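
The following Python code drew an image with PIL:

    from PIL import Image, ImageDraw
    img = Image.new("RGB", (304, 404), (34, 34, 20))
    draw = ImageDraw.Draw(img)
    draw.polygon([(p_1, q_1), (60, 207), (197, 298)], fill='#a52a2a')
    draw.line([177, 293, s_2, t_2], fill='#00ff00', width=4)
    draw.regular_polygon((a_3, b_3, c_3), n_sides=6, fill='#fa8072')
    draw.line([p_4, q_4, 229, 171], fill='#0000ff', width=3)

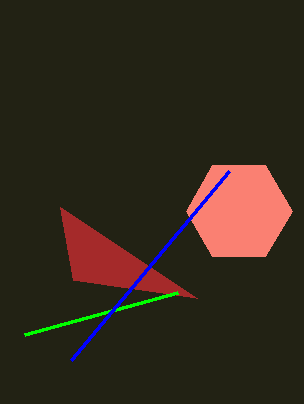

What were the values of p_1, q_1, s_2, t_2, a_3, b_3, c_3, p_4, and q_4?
p_1 = 73; q_1 = 280; s_2 = 24; t_2 = 335; a_3 = 239; b_3 = 211; c_3 = 53; p_4 = 71; q_4 = 360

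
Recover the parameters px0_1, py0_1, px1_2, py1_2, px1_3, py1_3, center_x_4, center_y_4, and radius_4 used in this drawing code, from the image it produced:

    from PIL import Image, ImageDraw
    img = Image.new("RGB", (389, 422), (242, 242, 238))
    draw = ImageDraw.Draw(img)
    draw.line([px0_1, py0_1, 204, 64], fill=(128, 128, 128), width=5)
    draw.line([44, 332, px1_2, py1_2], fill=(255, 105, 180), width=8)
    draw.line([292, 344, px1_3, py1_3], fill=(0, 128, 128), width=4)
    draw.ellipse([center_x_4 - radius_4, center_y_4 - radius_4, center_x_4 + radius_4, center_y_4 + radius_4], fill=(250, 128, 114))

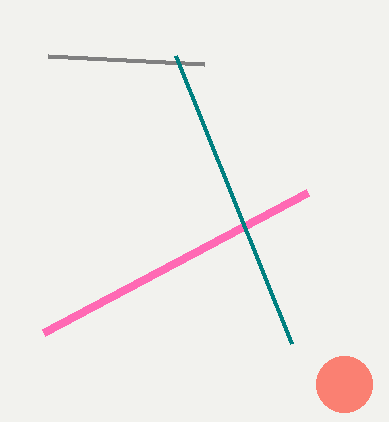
px0_1 = 48
py0_1 = 56
px1_2 = 308
py1_2 = 192
px1_3 = 176
py1_3 = 56
center_x_4 = 344
center_y_4 = 384
radius_4 = 28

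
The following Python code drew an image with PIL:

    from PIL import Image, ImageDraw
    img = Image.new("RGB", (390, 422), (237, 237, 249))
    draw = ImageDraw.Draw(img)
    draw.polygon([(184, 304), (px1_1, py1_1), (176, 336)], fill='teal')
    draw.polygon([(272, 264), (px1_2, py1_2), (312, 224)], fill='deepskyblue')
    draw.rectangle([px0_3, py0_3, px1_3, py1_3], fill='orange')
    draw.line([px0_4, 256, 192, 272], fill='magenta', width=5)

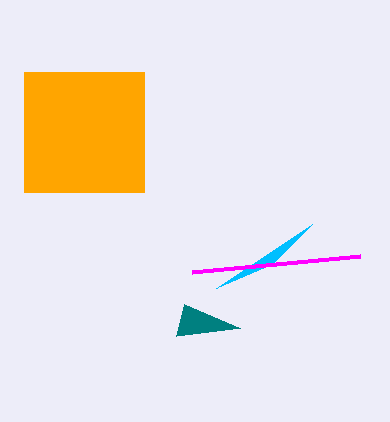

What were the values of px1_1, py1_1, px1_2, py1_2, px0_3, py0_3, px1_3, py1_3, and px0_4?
px1_1 = 240
py1_1 = 328
px1_2 = 216
py1_2 = 288
px0_3 = 24
py0_3 = 72
px1_3 = 144
py1_3 = 192
px0_4 = 360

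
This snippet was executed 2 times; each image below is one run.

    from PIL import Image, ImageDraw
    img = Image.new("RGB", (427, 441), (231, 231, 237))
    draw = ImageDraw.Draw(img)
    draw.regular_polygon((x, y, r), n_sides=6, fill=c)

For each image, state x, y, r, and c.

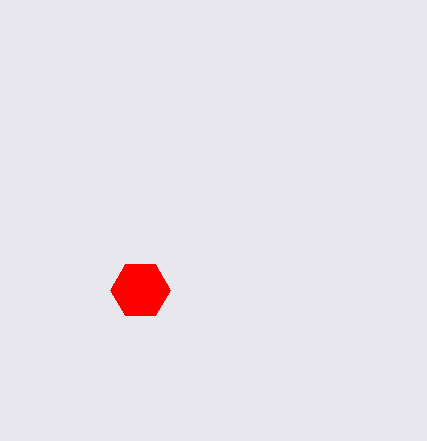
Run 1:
x = 140
y = 290
r = 30
c = 'red'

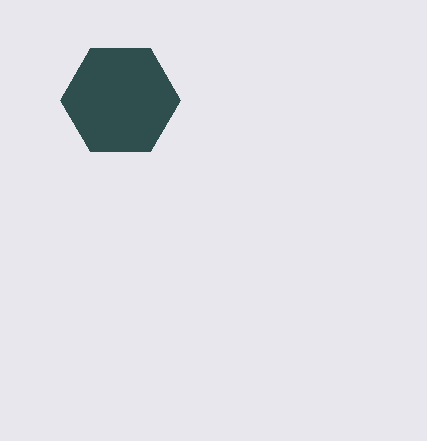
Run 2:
x = 120; y = 100; r = 60; c = 'darkslategray'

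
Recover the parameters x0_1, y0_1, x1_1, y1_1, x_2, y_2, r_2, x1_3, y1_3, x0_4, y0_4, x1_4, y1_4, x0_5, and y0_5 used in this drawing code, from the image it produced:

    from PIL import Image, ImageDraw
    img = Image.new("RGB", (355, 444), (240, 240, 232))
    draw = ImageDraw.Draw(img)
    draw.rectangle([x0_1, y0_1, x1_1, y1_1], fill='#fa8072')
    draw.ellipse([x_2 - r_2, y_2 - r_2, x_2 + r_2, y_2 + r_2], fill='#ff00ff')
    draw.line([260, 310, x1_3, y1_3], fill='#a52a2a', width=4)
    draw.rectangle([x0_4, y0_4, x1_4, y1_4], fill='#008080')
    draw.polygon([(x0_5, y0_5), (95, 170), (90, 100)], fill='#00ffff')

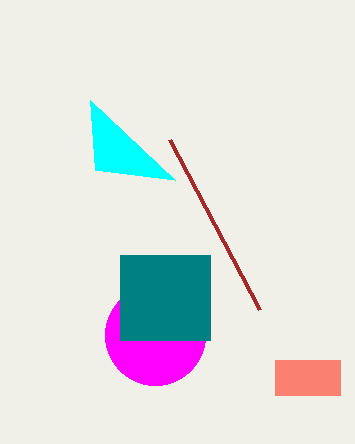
x0_1 = 275
y0_1 = 360
x1_1 = 340
y1_1 = 395
x_2 = 155
y_2 = 335
r_2 = 50
x1_3 = 170
y1_3 = 140
x0_4 = 120
y0_4 = 255
x1_4 = 210
y1_4 = 340
x0_5 = 175
y0_5 = 180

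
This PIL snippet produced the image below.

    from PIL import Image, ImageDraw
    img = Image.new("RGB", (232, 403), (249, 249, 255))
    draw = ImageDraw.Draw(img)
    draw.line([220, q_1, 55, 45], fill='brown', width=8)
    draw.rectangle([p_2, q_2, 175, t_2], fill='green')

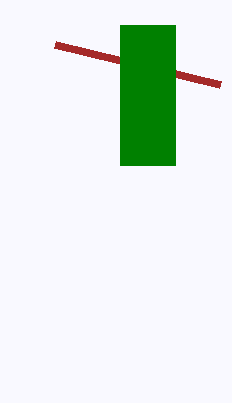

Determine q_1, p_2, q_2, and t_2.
q_1 = 85; p_2 = 120; q_2 = 25; t_2 = 165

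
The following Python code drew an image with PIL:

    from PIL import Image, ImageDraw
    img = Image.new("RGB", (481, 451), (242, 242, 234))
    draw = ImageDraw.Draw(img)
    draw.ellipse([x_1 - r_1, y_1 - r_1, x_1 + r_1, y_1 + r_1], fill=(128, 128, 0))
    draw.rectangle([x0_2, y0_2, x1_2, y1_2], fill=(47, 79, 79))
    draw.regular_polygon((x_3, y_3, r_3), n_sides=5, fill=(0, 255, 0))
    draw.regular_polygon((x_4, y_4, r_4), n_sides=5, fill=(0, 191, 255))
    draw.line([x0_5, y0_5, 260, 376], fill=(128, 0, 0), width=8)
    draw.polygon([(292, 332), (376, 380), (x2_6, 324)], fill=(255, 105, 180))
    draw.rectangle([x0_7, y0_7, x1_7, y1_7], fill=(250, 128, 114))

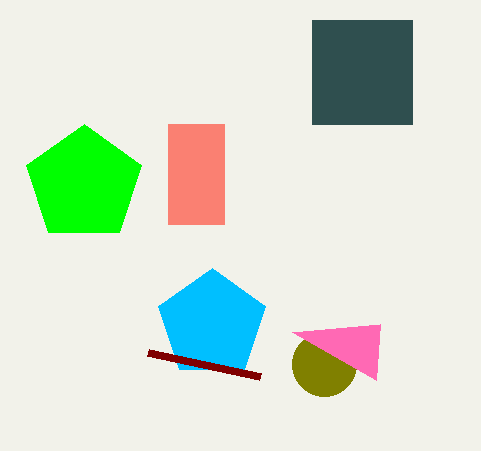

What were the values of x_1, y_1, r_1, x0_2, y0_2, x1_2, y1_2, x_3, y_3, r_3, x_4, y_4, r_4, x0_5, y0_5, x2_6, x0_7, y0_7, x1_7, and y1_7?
x_1 = 324
y_1 = 364
r_1 = 32
x0_2 = 312
y0_2 = 20
x1_2 = 412
y1_2 = 124
x_3 = 84
y_3 = 184
r_3 = 60
x_4 = 212
y_4 = 324
r_4 = 56
x0_5 = 148
y0_5 = 352
x2_6 = 380
x0_7 = 168
y0_7 = 124
x1_7 = 224
y1_7 = 224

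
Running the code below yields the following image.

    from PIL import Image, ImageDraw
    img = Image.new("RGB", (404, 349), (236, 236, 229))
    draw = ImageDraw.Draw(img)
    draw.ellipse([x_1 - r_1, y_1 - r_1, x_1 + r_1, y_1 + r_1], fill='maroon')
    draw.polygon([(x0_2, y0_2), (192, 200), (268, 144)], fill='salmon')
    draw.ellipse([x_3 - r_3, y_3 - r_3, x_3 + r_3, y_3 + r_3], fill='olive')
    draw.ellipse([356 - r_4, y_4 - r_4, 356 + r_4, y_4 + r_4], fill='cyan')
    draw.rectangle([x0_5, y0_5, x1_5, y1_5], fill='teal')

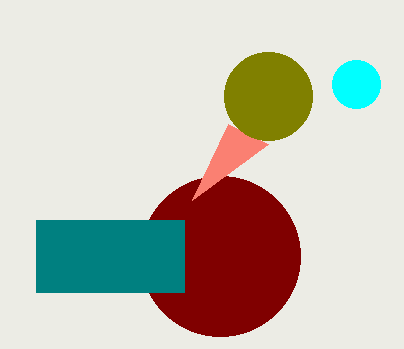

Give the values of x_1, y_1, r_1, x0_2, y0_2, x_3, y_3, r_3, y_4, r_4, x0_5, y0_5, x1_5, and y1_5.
x_1 = 220
y_1 = 256
r_1 = 80
x0_2 = 228
y0_2 = 124
x_3 = 268
y_3 = 96
r_3 = 44
y_4 = 84
r_4 = 24
x0_5 = 36
y0_5 = 220
x1_5 = 184
y1_5 = 292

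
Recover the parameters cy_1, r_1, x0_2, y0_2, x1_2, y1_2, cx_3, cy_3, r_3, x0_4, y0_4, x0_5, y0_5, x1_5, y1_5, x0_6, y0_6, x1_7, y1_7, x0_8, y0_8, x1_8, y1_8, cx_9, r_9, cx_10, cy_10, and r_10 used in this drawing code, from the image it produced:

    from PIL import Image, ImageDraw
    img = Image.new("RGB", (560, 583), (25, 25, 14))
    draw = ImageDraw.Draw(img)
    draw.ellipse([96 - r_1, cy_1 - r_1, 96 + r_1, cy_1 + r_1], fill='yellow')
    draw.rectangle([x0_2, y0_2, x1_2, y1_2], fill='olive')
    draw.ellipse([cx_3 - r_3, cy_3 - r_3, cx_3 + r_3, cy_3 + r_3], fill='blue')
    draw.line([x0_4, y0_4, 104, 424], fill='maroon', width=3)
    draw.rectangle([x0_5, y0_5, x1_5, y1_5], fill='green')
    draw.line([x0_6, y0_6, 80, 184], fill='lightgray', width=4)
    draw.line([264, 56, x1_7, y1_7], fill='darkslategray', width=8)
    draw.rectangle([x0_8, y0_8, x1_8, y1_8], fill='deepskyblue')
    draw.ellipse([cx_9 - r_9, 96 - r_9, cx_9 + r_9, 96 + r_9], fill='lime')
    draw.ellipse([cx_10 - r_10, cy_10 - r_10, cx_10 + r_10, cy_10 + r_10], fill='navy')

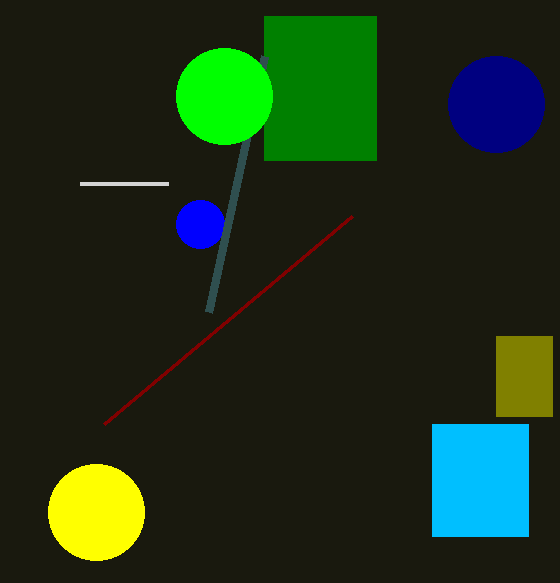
cy_1 = 512, r_1 = 48, x0_2 = 496, y0_2 = 336, x1_2 = 552, y1_2 = 416, cx_3 = 200, cy_3 = 224, r_3 = 24, x0_4 = 352, y0_4 = 216, x0_5 = 264, y0_5 = 16, x1_5 = 376, y1_5 = 160, x0_6 = 168, y0_6 = 184, x1_7 = 208, y1_7 = 312, x0_8 = 432, y0_8 = 424, x1_8 = 528, y1_8 = 536, cx_9 = 224, r_9 = 48, cx_10 = 496, cy_10 = 104, r_10 = 48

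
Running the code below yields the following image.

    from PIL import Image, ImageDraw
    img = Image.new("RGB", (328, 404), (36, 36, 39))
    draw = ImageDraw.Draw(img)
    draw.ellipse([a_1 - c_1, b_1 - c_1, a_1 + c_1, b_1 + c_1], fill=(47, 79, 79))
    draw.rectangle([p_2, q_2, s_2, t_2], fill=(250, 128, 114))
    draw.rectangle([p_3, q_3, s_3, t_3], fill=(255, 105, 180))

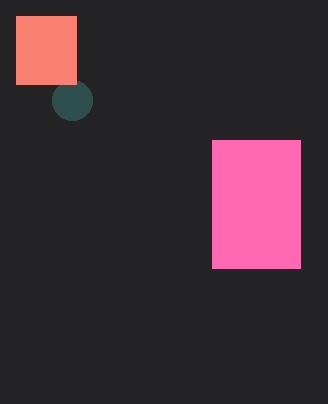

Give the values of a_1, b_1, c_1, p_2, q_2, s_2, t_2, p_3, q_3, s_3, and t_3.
a_1 = 72, b_1 = 100, c_1 = 20, p_2 = 16, q_2 = 16, s_2 = 76, t_2 = 84, p_3 = 212, q_3 = 140, s_3 = 300, t_3 = 268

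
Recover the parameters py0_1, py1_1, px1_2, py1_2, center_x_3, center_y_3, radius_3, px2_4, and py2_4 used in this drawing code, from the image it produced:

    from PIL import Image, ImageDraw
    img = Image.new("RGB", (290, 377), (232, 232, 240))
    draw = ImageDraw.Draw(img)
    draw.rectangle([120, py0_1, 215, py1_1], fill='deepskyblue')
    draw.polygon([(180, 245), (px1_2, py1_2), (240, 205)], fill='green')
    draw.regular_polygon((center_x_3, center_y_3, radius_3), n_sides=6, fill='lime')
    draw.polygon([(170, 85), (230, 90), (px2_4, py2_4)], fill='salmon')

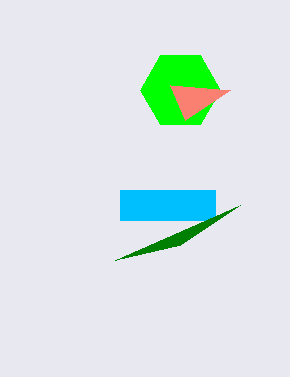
py0_1 = 190
py1_1 = 220
px1_2 = 115
py1_2 = 260
center_x_3 = 180
center_y_3 = 90
radius_3 = 40
px2_4 = 185
py2_4 = 120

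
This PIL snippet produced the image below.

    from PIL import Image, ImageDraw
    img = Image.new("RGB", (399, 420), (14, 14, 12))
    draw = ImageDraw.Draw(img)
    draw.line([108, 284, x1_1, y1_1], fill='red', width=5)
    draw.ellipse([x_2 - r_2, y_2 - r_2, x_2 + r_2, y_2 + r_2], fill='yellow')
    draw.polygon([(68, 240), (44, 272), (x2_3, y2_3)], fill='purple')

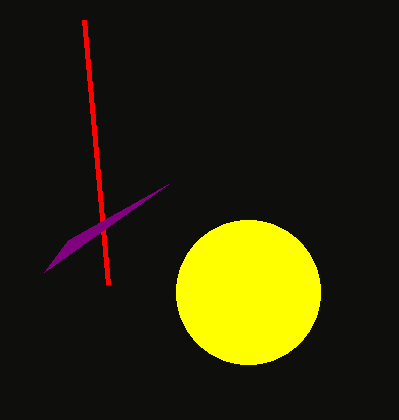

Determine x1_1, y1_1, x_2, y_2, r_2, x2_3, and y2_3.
x1_1 = 84, y1_1 = 20, x_2 = 248, y_2 = 292, r_2 = 72, x2_3 = 168, y2_3 = 184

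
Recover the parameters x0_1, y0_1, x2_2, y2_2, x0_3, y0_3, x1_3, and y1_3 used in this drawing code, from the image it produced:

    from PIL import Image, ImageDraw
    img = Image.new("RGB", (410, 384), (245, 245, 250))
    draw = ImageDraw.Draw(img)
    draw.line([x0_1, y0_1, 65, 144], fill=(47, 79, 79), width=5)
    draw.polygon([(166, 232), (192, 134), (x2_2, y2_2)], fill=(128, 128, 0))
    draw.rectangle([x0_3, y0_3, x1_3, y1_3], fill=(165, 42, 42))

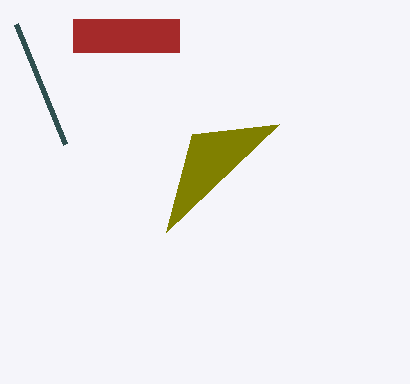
x0_1 = 16
y0_1 = 24
x2_2 = 279
y2_2 = 124
x0_3 = 73
y0_3 = 19
x1_3 = 179
y1_3 = 52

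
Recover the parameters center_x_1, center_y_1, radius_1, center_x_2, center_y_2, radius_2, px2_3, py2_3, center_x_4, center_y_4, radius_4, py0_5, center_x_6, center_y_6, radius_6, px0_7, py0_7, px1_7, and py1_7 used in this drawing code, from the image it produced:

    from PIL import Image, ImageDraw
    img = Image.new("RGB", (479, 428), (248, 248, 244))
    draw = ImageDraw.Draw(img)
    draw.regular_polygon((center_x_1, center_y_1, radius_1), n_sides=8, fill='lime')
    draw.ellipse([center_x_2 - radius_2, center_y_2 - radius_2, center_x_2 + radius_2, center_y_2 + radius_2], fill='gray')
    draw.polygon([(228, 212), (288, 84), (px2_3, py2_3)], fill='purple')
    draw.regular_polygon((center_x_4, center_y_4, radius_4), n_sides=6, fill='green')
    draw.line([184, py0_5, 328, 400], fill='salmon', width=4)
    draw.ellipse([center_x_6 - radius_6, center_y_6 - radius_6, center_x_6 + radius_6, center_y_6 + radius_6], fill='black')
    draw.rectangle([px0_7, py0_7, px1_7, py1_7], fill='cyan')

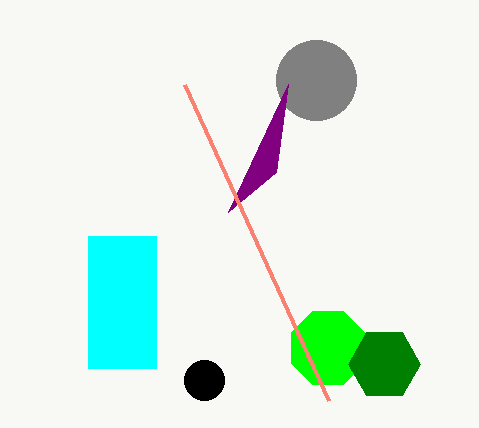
center_x_1 = 328; center_y_1 = 348; radius_1 = 40; center_x_2 = 316; center_y_2 = 80; radius_2 = 40; px2_3 = 276; py2_3 = 172; center_x_4 = 384; center_y_4 = 364; radius_4 = 36; py0_5 = 84; center_x_6 = 204; center_y_6 = 380; radius_6 = 20; px0_7 = 88; py0_7 = 236; px1_7 = 156; py1_7 = 368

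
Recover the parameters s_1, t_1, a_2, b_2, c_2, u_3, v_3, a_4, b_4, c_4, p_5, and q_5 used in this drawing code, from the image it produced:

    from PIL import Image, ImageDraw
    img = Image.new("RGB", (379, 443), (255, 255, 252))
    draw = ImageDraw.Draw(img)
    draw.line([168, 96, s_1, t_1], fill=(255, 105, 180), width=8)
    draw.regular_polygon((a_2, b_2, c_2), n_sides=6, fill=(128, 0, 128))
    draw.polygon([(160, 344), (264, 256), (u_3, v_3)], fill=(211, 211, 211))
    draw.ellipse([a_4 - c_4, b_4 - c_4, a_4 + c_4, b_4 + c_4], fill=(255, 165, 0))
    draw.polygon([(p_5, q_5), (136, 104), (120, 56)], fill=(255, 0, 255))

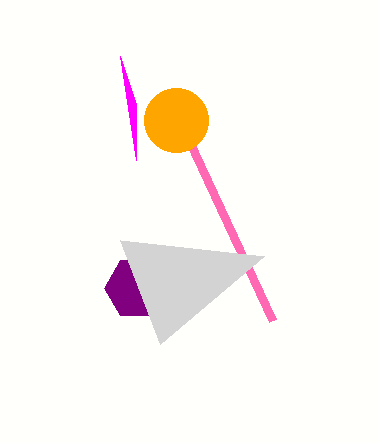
s_1 = 272
t_1 = 320
a_2 = 136
b_2 = 288
c_2 = 32
u_3 = 120
v_3 = 240
a_4 = 176
b_4 = 120
c_4 = 32
p_5 = 136
q_5 = 160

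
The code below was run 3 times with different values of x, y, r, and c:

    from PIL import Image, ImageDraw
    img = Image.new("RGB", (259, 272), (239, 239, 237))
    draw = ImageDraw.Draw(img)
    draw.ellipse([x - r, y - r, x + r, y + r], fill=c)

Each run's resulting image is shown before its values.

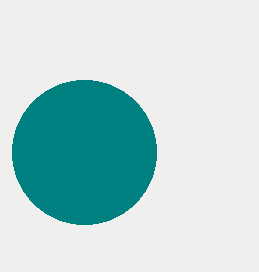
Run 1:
x = 84; y = 152; r = 72; c = 'teal'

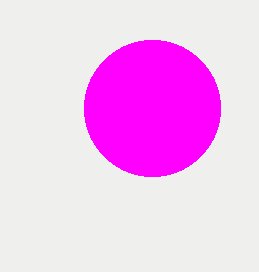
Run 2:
x = 152, y = 108, r = 68, c = 'magenta'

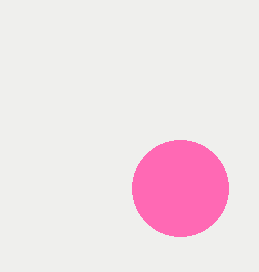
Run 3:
x = 180, y = 188, r = 48, c = 'hotpink'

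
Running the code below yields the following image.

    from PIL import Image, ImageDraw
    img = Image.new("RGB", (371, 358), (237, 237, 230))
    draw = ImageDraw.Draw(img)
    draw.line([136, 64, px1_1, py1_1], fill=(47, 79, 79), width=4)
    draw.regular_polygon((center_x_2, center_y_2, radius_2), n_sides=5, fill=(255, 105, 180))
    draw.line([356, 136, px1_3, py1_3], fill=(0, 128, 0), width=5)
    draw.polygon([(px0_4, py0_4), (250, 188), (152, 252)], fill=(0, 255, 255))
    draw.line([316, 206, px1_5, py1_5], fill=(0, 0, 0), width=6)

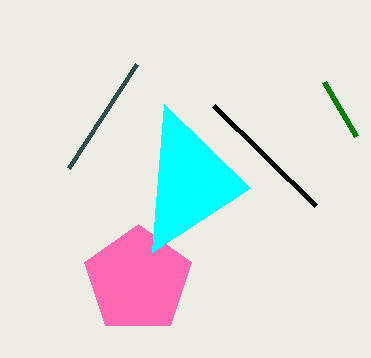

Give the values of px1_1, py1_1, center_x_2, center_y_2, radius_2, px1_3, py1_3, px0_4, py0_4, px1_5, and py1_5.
px1_1 = 68; py1_1 = 168; center_x_2 = 138; center_y_2 = 280; radius_2 = 56; px1_3 = 324; py1_3 = 82; px0_4 = 164; py0_4 = 104; px1_5 = 214; py1_5 = 106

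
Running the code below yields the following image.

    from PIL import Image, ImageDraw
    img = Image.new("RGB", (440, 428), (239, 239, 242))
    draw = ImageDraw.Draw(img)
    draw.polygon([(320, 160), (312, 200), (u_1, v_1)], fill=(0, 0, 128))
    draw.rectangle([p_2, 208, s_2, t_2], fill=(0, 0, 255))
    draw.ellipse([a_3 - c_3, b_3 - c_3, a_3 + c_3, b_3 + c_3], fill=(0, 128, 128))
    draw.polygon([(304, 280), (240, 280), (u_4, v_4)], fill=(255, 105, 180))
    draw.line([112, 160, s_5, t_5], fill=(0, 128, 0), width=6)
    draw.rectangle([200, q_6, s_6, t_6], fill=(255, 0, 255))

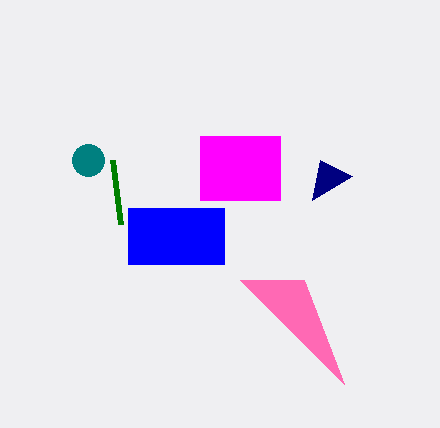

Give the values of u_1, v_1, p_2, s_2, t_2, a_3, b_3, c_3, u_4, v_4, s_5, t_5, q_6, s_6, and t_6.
u_1 = 352; v_1 = 176; p_2 = 128; s_2 = 224; t_2 = 264; a_3 = 88; b_3 = 160; c_3 = 16; u_4 = 344; v_4 = 384; s_5 = 120; t_5 = 224; q_6 = 136; s_6 = 280; t_6 = 200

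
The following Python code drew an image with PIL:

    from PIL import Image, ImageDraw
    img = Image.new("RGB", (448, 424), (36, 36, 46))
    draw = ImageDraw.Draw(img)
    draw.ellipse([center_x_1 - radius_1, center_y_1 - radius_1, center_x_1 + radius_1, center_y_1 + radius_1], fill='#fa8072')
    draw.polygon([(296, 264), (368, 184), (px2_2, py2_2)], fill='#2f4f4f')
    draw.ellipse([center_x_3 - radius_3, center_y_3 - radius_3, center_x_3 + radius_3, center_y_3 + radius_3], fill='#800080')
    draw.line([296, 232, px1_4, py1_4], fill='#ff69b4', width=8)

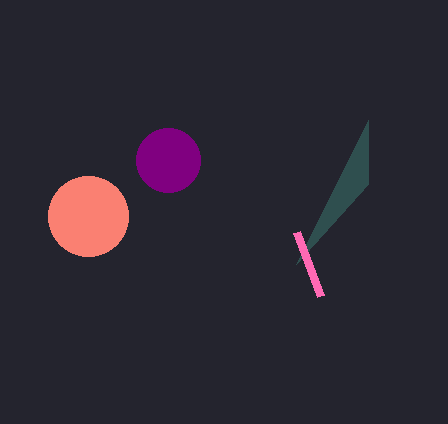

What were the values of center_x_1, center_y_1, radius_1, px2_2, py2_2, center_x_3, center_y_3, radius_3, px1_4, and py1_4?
center_x_1 = 88
center_y_1 = 216
radius_1 = 40
px2_2 = 368
py2_2 = 120
center_x_3 = 168
center_y_3 = 160
radius_3 = 32
px1_4 = 320
py1_4 = 296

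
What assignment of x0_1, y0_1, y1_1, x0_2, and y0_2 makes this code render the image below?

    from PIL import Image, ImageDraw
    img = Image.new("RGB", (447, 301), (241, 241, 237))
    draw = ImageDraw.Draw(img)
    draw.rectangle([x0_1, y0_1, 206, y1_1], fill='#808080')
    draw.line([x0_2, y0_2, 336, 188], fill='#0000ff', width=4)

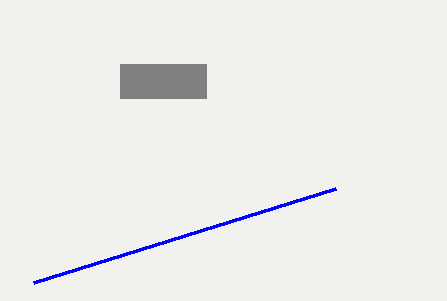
x0_1 = 120; y0_1 = 64; y1_1 = 98; x0_2 = 34; y0_2 = 282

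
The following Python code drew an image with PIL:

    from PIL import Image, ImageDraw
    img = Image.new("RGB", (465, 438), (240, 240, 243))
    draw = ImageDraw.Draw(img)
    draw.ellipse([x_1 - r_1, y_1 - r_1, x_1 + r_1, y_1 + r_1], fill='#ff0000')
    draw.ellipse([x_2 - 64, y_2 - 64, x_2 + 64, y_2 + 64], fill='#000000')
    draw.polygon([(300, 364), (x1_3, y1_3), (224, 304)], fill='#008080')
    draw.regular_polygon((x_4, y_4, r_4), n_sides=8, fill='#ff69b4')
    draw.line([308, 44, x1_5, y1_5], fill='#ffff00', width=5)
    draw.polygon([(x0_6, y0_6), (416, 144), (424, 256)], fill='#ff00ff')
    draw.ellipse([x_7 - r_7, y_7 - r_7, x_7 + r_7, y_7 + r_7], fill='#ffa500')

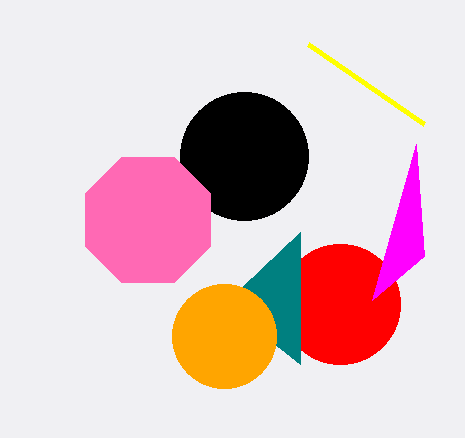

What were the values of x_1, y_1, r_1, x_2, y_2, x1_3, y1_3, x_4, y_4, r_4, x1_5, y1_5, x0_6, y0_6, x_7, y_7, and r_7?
x_1 = 340, y_1 = 304, r_1 = 60, x_2 = 244, y_2 = 156, x1_3 = 300, y1_3 = 232, x_4 = 148, y_4 = 220, r_4 = 68, x1_5 = 424, y1_5 = 124, x0_6 = 372, y0_6 = 300, x_7 = 224, y_7 = 336, r_7 = 52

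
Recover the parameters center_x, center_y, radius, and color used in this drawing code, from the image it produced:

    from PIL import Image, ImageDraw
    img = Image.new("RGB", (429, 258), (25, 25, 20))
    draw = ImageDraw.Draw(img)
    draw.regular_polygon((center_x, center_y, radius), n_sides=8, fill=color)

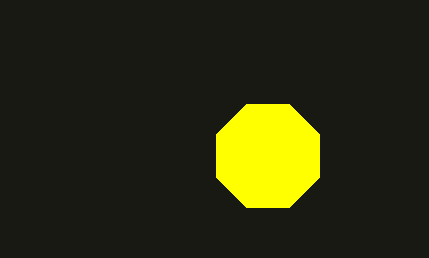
center_x = 268, center_y = 156, radius = 56, color = 'yellow'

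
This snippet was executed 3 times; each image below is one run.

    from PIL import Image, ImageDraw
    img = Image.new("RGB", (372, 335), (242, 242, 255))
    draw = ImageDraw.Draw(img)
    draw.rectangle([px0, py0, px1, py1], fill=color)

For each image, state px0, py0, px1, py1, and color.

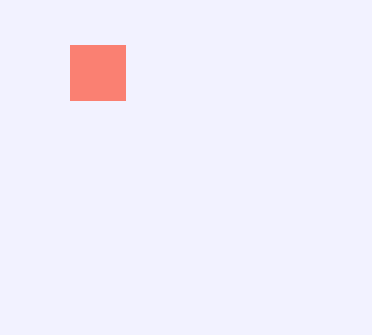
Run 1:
px0 = 70; py0 = 45; px1 = 125; py1 = 100; color = 'salmon'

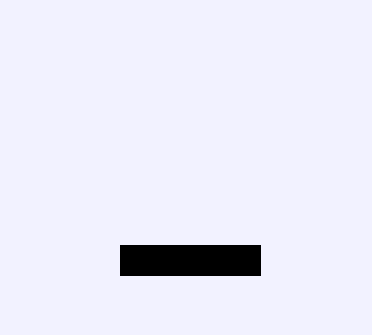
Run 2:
px0 = 120, py0 = 245, px1 = 260, py1 = 275, color = 'black'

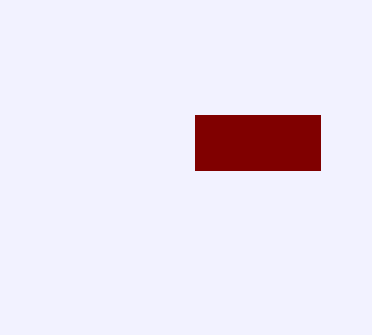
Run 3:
px0 = 195, py0 = 115, px1 = 320, py1 = 170, color = 'maroon'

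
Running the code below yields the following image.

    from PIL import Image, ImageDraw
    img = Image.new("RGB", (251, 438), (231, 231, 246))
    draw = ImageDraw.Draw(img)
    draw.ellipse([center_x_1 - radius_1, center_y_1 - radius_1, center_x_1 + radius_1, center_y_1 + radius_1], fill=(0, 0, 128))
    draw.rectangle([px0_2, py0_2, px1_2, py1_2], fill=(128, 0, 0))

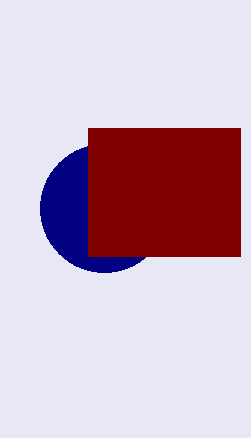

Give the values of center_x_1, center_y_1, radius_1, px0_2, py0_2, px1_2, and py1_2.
center_x_1 = 104, center_y_1 = 208, radius_1 = 64, px0_2 = 88, py0_2 = 128, px1_2 = 240, py1_2 = 256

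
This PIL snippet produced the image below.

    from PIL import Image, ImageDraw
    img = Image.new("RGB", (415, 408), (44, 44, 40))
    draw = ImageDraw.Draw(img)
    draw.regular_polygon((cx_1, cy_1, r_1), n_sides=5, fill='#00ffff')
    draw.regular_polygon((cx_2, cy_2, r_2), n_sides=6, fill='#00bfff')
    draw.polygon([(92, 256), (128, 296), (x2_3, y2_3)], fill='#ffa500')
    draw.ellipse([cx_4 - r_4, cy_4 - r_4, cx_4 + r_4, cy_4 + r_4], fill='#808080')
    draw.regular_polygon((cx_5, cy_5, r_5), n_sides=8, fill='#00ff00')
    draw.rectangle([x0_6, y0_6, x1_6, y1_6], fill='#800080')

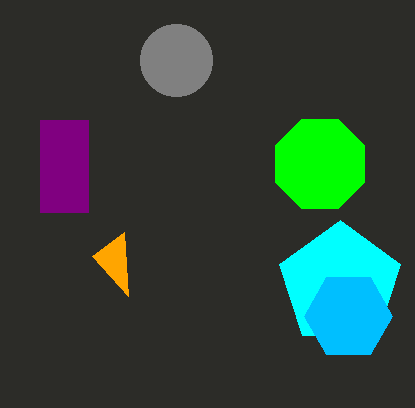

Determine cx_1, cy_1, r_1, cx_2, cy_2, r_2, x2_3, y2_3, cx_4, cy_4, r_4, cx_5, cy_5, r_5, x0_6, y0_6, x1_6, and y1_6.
cx_1 = 340; cy_1 = 284; r_1 = 64; cx_2 = 348; cy_2 = 316; r_2 = 44; x2_3 = 124; y2_3 = 232; cx_4 = 176; cy_4 = 60; r_4 = 36; cx_5 = 320; cy_5 = 164; r_5 = 48; x0_6 = 40; y0_6 = 120; x1_6 = 88; y1_6 = 212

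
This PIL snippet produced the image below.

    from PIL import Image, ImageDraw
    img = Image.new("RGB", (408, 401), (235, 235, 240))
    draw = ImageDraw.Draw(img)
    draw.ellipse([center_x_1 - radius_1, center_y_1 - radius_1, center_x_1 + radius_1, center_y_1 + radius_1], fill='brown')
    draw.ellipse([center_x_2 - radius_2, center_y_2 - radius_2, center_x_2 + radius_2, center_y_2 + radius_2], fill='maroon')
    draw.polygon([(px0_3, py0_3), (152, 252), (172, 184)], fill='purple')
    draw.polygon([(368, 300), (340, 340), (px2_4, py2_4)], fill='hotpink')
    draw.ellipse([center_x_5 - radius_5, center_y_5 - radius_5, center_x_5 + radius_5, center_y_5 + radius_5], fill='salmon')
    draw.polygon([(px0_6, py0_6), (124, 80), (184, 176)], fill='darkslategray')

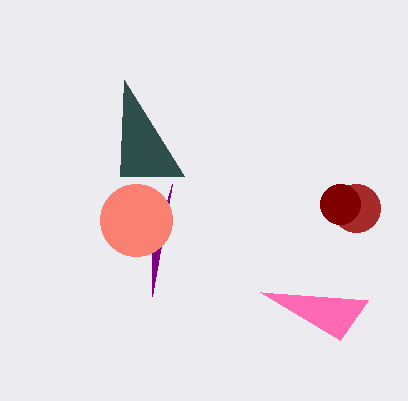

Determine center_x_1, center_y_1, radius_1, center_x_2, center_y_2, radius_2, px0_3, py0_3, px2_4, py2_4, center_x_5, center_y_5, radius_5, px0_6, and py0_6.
center_x_1 = 356
center_y_1 = 208
radius_1 = 24
center_x_2 = 340
center_y_2 = 204
radius_2 = 20
px0_3 = 152
py0_3 = 296
px2_4 = 260
py2_4 = 292
center_x_5 = 136
center_y_5 = 220
radius_5 = 36
px0_6 = 120
py0_6 = 176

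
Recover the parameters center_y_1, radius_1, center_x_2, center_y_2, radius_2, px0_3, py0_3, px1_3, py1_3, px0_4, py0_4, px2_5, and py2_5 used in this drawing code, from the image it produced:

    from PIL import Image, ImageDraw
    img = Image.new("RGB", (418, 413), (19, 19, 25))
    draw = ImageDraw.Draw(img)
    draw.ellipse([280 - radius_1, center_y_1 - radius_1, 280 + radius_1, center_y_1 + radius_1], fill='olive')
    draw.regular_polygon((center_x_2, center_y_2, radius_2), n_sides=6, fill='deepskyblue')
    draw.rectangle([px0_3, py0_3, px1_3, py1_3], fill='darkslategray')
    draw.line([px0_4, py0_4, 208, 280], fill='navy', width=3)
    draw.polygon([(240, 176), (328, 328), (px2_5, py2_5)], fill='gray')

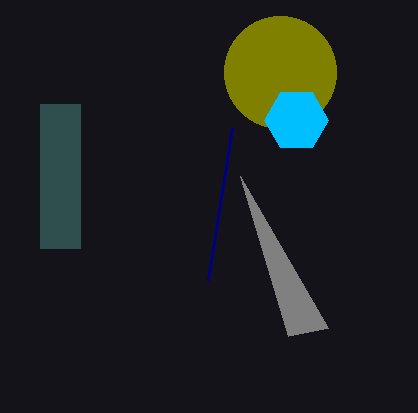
center_y_1 = 72, radius_1 = 56, center_x_2 = 296, center_y_2 = 120, radius_2 = 32, px0_3 = 40, py0_3 = 104, px1_3 = 80, py1_3 = 248, px0_4 = 232, py0_4 = 128, px2_5 = 288, py2_5 = 336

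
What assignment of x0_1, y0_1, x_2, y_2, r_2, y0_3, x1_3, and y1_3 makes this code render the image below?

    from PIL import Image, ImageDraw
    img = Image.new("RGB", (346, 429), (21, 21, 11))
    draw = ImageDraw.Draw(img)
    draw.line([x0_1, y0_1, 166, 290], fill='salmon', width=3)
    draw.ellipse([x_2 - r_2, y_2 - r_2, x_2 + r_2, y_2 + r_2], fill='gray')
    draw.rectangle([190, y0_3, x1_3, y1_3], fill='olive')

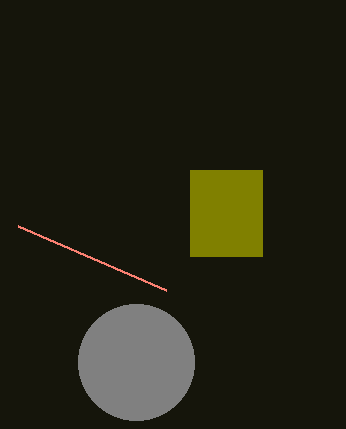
x0_1 = 18
y0_1 = 226
x_2 = 136
y_2 = 362
r_2 = 58
y0_3 = 170
x1_3 = 262
y1_3 = 256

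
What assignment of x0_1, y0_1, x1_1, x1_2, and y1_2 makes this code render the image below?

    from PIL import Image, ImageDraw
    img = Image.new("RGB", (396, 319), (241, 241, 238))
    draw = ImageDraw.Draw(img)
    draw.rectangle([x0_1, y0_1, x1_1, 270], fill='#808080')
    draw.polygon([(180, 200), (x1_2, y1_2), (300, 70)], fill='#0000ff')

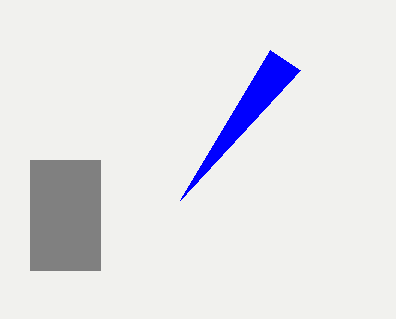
x0_1 = 30
y0_1 = 160
x1_1 = 100
x1_2 = 270
y1_2 = 50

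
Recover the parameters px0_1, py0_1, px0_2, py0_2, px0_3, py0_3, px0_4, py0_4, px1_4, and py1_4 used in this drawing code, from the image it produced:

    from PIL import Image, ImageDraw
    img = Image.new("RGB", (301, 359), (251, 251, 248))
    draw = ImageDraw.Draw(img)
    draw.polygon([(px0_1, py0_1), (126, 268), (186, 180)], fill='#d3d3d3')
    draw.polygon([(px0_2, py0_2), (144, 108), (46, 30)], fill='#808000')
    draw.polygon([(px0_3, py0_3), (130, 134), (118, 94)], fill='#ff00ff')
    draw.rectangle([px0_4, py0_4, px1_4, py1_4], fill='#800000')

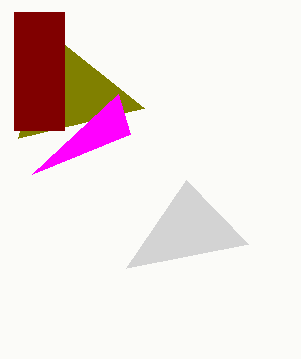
px0_1 = 248, py0_1 = 244, px0_2 = 18, py0_2 = 138, px0_3 = 32, py0_3 = 174, px0_4 = 14, py0_4 = 12, px1_4 = 64, py1_4 = 130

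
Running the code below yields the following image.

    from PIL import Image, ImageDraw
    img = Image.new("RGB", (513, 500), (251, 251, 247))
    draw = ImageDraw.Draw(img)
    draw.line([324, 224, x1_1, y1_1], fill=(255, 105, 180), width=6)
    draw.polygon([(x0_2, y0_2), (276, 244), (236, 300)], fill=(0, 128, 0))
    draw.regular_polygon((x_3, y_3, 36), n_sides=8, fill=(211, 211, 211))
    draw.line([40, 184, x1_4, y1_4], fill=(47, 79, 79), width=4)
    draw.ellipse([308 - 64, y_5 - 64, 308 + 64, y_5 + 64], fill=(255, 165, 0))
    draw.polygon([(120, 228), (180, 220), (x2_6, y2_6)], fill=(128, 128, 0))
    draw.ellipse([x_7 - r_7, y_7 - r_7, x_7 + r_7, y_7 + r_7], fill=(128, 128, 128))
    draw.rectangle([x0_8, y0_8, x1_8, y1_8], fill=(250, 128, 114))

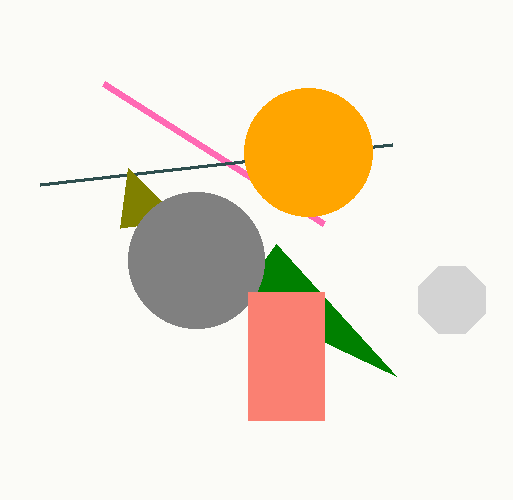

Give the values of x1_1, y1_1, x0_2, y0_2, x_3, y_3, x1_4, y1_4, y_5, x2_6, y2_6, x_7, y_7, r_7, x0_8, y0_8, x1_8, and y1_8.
x1_1 = 104, y1_1 = 84, x0_2 = 396, y0_2 = 376, x_3 = 452, y_3 = 300, x1_4 = 392, y1_4 = 144, y_5 = 152, x2_6 = 128, y2_6 = 168, x_7 = 196, y_7 = 260, r_7 = 68, x0_8 = 248, y0_8 = 292, x1_8 = 324, y1_8 = 420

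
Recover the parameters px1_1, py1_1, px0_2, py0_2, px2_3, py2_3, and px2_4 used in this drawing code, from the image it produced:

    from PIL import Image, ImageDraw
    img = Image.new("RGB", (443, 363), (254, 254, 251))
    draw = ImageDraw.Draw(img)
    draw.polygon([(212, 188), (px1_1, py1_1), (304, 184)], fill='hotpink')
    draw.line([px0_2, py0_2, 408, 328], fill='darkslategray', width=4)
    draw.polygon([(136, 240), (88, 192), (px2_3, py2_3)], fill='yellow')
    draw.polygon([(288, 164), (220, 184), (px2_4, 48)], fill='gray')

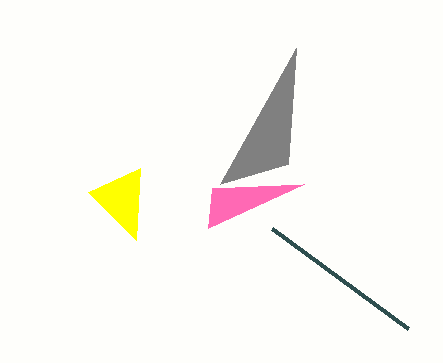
px1_1 = 208; py1_1 = 228; px0_2 = 272; py0_2 = 228; px2_3 = 140; py2_3 = 168; px2_4 = 296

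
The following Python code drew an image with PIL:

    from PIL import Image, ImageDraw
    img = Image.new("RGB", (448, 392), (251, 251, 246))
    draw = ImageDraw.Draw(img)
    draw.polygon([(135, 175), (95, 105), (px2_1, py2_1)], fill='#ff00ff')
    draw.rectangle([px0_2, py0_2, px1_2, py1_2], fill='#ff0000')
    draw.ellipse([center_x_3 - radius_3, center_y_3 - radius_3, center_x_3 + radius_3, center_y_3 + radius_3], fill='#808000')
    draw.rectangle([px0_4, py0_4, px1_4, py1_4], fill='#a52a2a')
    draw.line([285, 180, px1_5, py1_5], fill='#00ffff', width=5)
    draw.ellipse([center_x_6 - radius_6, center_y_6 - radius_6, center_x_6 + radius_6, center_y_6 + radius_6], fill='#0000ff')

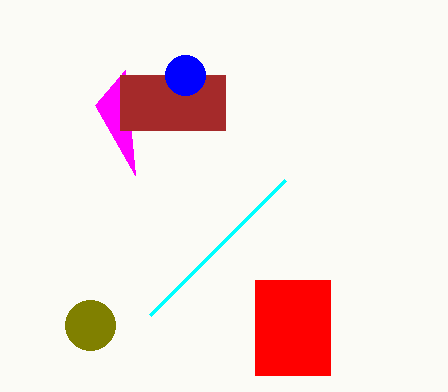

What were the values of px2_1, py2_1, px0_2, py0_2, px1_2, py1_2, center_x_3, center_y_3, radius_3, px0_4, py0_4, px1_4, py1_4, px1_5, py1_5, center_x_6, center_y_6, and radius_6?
px2_1 = 125
py2_1 = 70
px0_2 = 255
py0_2 = 280
px1_2 = 330
py1_2 = 375
center_x_3 = 90
center_y_3 = 325
radius_3 = 25
px0_4 = 120
py0_4 = 75
px1_4 = 225
py1_4 = 130
px1_5 = 150
py1_5 = 315
center_x_6 = 185
center_y_6 = 75
radius_6 = 20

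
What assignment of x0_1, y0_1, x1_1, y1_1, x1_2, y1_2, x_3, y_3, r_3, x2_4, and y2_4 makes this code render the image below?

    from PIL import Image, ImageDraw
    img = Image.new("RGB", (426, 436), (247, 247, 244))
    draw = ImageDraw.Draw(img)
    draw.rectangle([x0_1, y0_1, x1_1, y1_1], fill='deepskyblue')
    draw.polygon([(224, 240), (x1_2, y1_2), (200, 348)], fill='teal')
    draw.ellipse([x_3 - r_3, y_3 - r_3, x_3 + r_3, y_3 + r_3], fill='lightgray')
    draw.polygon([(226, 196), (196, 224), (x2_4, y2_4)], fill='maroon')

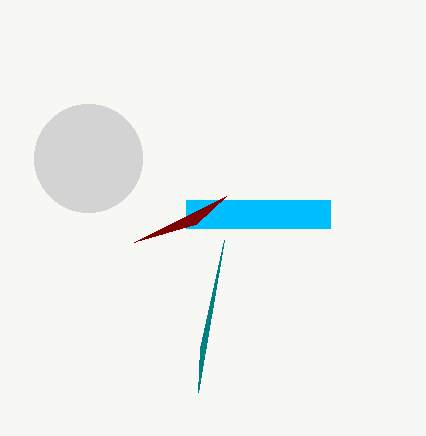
x0_1 = 186, y0_1 = 200, x1_1 = 330, y1_1 = 228, x1_2 = 198, y1_2 = 392, x_3 = 88, y_3 = 158, r_3 = 54, x2_4 = 134, y2_4 = 242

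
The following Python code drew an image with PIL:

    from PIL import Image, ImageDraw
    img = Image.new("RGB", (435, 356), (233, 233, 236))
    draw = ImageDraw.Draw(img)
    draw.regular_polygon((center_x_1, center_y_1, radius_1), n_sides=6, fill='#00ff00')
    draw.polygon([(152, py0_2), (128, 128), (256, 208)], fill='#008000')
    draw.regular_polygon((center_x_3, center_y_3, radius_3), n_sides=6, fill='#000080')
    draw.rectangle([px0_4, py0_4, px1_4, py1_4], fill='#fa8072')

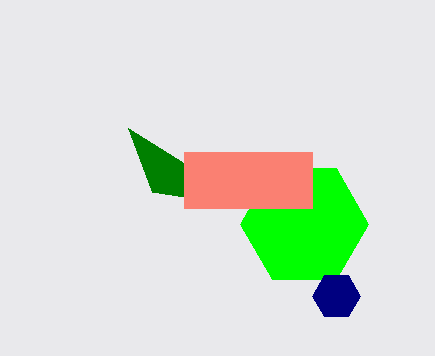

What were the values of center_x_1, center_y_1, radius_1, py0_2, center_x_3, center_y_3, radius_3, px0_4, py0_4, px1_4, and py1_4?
center_x_1 = 304, center_y_1 = 224, radius_1 = 64, py0_2 = 192, center_x_3 = 336, center_y_3 = 296, radius_3 = 24, px0_4 = 184, py0_4 = 152, px1_4 = 312, py1_4 = 208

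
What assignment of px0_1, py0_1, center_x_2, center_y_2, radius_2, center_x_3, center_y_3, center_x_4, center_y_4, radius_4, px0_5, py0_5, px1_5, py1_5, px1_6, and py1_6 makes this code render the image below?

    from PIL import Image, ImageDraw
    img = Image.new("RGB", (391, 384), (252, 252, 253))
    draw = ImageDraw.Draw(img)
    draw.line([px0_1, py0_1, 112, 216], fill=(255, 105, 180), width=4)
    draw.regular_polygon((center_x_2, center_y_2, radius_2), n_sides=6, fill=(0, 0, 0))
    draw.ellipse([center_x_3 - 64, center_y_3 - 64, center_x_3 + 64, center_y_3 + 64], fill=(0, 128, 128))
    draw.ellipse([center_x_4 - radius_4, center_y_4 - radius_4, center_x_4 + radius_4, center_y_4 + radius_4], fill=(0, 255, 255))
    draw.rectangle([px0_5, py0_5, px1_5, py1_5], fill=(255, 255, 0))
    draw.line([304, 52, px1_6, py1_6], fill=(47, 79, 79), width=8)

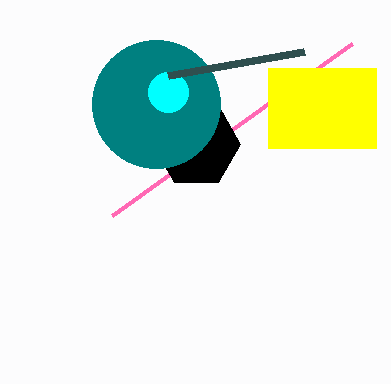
px0_1 = 352; py0_1 = 44; center_x_2 = 196; center_y_2 = 144; radius_2 = 44; center_x_3 = 156; center_y_3 = 104; center_x_4 = 168; center_y_4 = 92; radius_4 = 20; px0_5 = 268; py0_5 = 68; px1_5 = 376; py1_5 = 148; px1_6 = 168; py1_6 = 76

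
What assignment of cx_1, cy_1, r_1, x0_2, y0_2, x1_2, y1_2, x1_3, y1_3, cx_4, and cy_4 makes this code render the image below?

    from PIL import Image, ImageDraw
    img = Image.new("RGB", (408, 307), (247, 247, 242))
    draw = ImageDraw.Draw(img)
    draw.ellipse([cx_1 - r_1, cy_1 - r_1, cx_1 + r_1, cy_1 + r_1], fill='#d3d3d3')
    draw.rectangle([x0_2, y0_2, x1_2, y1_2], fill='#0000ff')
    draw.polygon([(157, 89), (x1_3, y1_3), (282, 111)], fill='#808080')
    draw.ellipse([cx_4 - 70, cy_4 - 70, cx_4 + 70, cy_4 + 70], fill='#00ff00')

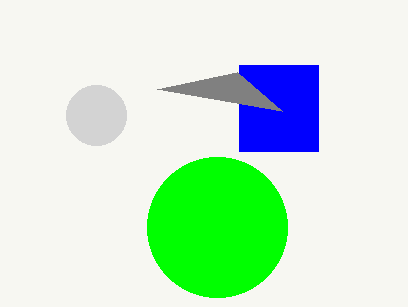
cx_1 = 96; cy_1 = 115; r_1 = 30; x0_2 = 239; y0_2 = 65; x1_2 = 318; y1_2 = 151; x1_3 = 237; y1_3 = 72; cx_4 = 217; cy_4 = 227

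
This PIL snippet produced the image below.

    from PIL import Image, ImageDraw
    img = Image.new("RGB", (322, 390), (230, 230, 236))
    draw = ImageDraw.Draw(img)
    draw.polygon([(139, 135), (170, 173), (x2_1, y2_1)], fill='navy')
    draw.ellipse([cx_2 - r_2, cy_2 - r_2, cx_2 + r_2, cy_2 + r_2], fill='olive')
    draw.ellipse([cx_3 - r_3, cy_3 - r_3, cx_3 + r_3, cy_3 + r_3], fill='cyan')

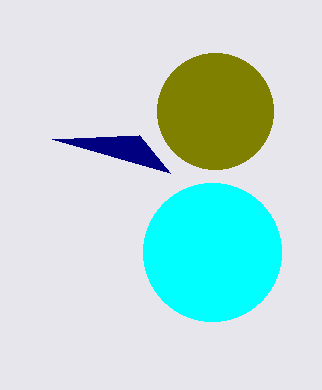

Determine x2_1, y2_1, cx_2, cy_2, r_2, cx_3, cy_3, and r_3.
x2_1 = 52, y2_1 = 139, cx_2 = 215, cy_2 = 111, r_2 = 58, cx_3 = 212, cy_3 = 252, r_3 = 69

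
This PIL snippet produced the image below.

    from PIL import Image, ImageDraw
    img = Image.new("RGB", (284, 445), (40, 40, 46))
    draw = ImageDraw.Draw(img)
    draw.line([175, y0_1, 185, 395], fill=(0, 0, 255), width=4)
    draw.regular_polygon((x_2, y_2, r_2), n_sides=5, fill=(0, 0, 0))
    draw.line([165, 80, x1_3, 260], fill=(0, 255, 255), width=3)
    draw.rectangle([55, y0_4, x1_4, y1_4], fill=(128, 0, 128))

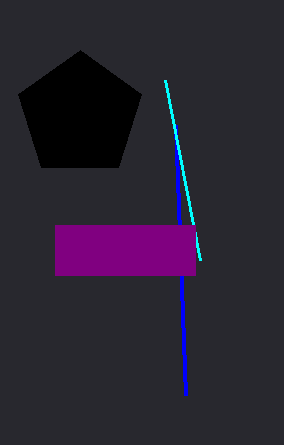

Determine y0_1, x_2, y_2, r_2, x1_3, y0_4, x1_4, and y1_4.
y0_1 = 125, x_2 = 80, y_2 = 115, r_2 = 65, x1_3 = 200, y0_4 = 225, x1_4 = 195, y1_4 = 275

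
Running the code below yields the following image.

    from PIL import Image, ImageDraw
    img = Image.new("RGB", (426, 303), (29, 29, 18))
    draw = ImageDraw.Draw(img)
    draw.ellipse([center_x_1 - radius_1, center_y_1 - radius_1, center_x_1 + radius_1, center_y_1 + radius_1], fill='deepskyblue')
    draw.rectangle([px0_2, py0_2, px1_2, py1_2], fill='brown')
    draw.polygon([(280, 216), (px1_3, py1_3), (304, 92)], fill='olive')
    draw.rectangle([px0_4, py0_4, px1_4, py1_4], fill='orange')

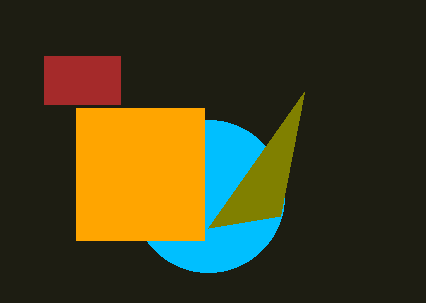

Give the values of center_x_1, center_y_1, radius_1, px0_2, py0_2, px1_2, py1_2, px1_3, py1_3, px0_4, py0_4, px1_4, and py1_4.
center_x_1 = 208
center_y_1 = 196
radius_1 = 76
px0_2 = 44
py0_2 = 56
px1_2 = 120
py1_2 = 104
px1_3 = 208
py1_3 = 228
px0_4 = 76
py0_4 = 108
px1_4 = 204
py1_4 = 240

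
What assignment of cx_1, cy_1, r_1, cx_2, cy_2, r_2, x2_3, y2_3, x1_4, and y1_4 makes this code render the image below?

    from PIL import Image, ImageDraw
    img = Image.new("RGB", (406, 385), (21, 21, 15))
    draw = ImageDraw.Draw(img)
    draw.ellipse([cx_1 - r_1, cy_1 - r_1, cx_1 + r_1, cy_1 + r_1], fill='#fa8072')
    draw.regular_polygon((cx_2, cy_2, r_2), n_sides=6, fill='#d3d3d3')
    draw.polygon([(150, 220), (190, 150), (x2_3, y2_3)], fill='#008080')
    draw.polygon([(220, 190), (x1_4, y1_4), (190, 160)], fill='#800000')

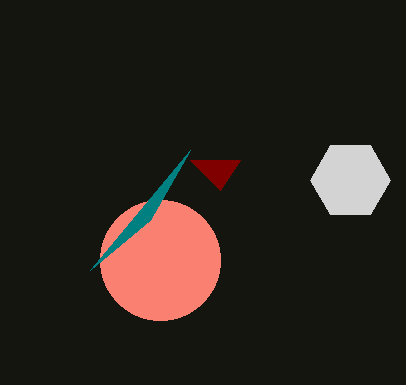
cx_1 = 160
cy_1 = 260
r_1 = 60
cx_2 = 350
cy_2 = 180
r_2 = 40
x2_3 = 90
y2_3 = 270
x1_4 = 240
y1_4 = 160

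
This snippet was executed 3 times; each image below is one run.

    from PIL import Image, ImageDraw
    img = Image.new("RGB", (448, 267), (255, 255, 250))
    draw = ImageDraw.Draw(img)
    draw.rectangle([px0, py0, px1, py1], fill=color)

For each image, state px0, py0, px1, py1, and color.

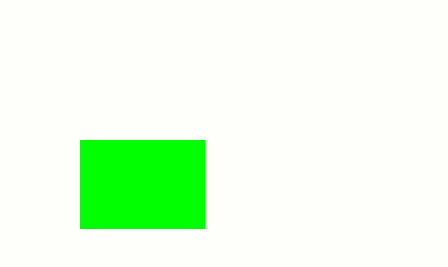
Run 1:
px0 = 80
py0 = 140
px1 = 204
py1 = 228
color = 'lime'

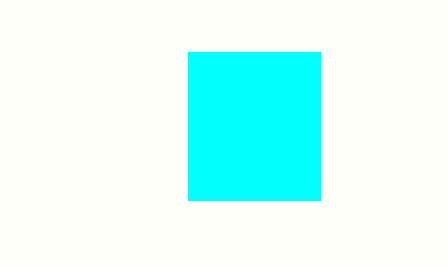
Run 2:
px0 = 188
py0 = 52
px1 = 320
py1 = 200
color = 'cyan'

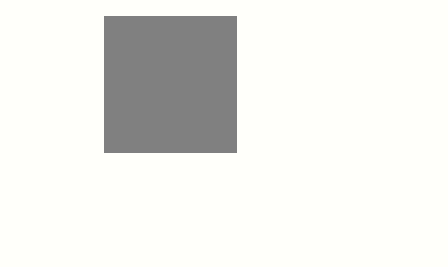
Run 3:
px0 = 104; py0 = 16; px1 = 236; py1 = 152; color = 'gray'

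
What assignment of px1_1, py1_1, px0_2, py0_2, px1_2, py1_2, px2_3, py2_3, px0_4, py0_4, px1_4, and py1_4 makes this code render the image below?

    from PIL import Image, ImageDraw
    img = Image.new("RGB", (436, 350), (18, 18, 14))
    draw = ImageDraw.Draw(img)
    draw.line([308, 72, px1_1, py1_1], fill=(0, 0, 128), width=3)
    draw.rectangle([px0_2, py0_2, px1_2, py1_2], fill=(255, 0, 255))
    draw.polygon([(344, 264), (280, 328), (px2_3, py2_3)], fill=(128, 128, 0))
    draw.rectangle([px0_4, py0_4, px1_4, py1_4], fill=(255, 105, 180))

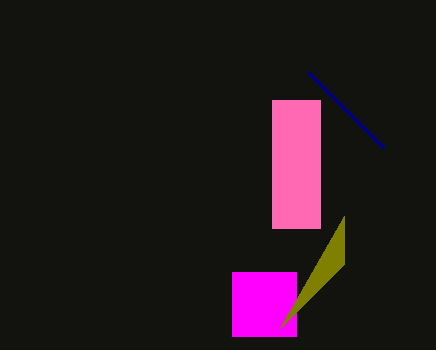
px1_1 = 384, py1_1 = 148, px0_2 = 232, py0_2 = 272, px1_2 = 296, py1_2 = 336, px2_3 = 344, py2_3 = 216, px0_4 = 272, py0_4 = 100, px1_4 = 320, py1_4 = 228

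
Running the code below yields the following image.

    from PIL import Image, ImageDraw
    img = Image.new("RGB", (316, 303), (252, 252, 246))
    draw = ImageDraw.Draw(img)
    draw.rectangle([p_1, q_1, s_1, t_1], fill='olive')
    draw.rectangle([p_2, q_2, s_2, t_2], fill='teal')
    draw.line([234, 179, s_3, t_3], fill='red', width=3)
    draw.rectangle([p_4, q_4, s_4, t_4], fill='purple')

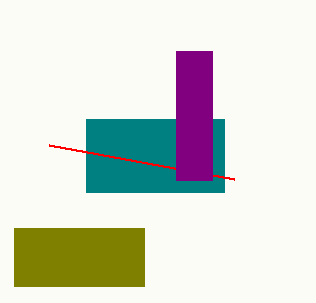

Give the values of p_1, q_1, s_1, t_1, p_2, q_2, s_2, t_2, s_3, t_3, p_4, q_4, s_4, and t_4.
p_1 = 14
q_1 = 228
s_1 = 144
t_1 = 286
p_2 = 86
q_2 = 119
s_2 = 224
t_2 = 192
s_3 = 49
t_3 = 145
p_4 = 176
q_4 = 51
s_4 = 212
t_4 = 180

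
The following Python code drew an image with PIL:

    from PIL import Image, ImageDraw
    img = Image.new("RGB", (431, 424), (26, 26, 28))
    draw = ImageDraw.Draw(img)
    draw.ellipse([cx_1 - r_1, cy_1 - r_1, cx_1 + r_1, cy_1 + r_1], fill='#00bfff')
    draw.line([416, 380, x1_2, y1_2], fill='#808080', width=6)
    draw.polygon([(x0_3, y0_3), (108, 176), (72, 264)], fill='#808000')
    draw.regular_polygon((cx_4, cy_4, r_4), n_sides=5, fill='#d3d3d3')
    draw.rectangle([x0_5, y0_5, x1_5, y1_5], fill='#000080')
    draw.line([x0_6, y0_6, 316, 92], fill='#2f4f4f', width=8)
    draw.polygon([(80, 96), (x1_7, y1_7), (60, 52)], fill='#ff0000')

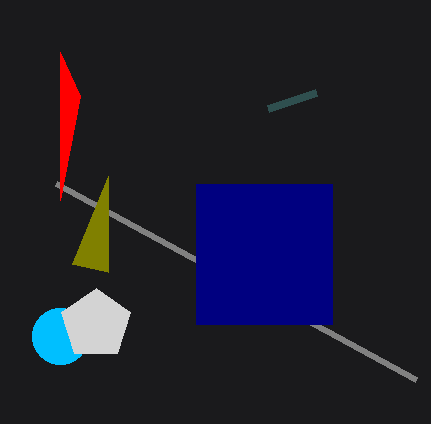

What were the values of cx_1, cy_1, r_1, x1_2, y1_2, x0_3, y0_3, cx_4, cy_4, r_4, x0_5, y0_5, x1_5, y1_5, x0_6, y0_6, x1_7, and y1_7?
cx_1 = 60; cy_1 = 336; r_1 = 28; x1_2 = 56; y1_2 = 184; x0_3 = 108; y0_3 = 272; cx_4 = 96; cy_4 = 324; r_4 = 36; x0_5 = 196; y0_5 = 184; x1_5 = 332; y1_5 = 324; x0_6 = 268; y0_6 = 108; x1_7 = 60; y1_7 = 200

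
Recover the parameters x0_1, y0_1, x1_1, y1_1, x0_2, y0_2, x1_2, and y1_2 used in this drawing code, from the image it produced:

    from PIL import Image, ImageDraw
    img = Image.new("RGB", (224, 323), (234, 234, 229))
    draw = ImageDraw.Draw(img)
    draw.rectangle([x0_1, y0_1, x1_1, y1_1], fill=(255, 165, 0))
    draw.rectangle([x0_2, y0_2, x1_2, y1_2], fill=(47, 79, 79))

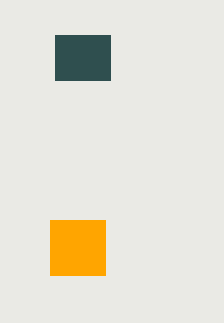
x0_1 = 50, y0_1 = 220, x1_1 = 105, y1_1 = 275, x0_2 = 55, y0_2 = 35, x1_2 = 110, y1_2 = 80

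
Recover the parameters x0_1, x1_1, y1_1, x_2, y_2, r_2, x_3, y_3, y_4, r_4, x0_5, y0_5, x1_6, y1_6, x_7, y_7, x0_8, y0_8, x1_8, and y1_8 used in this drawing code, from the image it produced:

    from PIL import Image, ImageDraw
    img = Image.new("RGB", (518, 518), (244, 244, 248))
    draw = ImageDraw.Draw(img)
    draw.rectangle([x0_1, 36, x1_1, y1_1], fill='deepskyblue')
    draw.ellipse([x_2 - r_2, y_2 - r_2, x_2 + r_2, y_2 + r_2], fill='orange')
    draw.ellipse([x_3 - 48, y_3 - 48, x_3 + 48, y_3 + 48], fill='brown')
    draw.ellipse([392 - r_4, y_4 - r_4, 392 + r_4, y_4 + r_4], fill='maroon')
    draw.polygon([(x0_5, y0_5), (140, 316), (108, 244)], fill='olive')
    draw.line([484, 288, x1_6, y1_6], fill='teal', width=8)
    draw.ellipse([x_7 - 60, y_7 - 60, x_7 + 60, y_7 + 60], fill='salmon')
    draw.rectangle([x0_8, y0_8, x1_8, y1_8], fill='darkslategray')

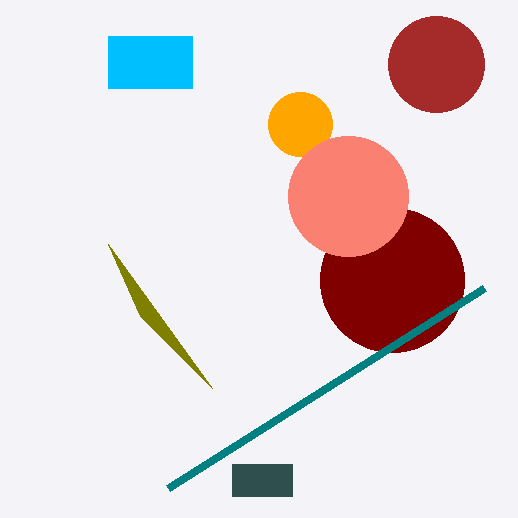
x0_1 = 108, x1_1 = 192, y1_1 = 88, x_2 = 300, y_2 = 124, r_2 = 32, x_3 = 436, y_3 = 64, y_4 = 280, r_4 = 72, x0_5 = 212, y0_5 = 388, x1_6 = 168, y1_6 = 488, x_7 = 348, y_7 = 196, x0_8 = 232, y0_8 = 464, x1_8 = 292, y1_8 = 496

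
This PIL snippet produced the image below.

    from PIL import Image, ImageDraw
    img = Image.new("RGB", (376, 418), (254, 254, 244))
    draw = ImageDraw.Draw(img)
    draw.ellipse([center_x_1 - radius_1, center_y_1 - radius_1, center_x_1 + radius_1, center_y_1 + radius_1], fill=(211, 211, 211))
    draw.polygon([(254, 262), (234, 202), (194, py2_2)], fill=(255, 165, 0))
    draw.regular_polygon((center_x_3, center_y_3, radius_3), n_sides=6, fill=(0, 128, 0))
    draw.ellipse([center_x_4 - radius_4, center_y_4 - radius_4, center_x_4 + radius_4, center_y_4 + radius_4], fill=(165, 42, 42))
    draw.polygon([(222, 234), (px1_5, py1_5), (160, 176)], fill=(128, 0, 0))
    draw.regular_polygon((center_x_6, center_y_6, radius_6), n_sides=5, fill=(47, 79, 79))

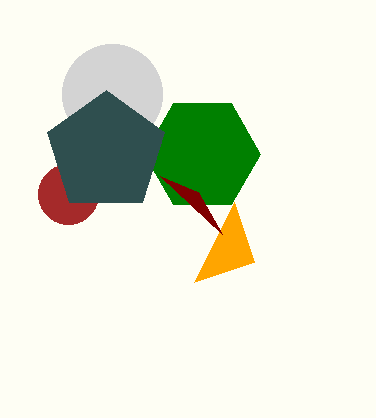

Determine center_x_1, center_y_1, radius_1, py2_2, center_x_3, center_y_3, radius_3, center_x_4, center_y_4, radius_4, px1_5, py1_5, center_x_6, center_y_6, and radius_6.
center_x_1 = 112
center_y_1 = 94
radius_1 = 50
py2_2 = 282
center_x_3 = 202
center_y_3 = 154
radius_3 = 58
center_x_4 = 68
center_y_4 = 194
radius_4 = 30
px1_5 = 198
py1_5 = 192
center_x_6 = 106
center_y_6 = 152
radius_6 = 62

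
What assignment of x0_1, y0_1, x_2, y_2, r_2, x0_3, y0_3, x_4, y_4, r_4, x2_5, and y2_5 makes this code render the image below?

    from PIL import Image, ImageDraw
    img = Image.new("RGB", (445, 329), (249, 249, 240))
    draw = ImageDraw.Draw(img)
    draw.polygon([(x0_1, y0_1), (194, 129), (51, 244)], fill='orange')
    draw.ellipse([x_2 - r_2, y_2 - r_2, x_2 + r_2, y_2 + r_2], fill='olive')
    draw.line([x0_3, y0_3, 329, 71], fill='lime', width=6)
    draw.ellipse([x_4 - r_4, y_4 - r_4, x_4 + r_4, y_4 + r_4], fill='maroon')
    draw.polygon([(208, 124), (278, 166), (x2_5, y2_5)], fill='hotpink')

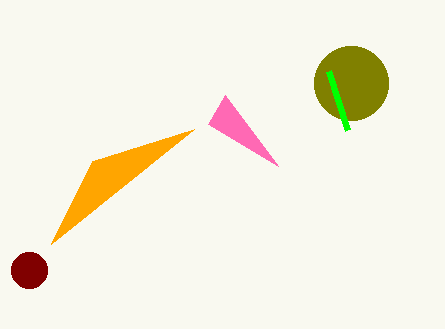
x0_1 = 92, y0_1 = 161, x_2 = 351, y_2 = 83, r_2 = 37, x0_3 = 348, y0_3 = 130, x_4 = 29, y_4 = 270, r_4 = 18, x2_5 = 225, y2_5 = 95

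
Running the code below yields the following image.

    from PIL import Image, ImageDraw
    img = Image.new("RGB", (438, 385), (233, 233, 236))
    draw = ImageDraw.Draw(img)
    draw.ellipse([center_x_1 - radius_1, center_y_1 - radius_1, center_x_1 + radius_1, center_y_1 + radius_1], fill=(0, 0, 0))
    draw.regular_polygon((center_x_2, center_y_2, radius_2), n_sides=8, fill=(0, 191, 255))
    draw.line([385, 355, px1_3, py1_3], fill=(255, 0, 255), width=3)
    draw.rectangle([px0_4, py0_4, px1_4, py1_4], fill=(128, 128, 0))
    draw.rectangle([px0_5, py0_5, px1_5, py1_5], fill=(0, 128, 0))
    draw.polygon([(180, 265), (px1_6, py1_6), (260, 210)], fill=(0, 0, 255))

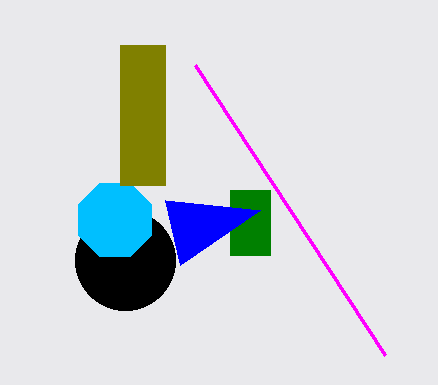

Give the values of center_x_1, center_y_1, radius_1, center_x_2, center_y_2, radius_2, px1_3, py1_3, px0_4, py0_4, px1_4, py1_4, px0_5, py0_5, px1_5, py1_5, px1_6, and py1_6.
center_x_1 = 125, center_y_1 = 260, radius_1 = 50, center_x_2 = 115, center_y_2 = 220, radius_2 = 40, px1_3 = 195, py1_3 = 65, px0_4 = 120, py0_4 = 45, px1_4 = 165, py1_4 = 185, px0_5 = 230, py0_5 = 190, px1_5 = 270, py1_5 = 255, px1_6 = 165, py1_6 = 200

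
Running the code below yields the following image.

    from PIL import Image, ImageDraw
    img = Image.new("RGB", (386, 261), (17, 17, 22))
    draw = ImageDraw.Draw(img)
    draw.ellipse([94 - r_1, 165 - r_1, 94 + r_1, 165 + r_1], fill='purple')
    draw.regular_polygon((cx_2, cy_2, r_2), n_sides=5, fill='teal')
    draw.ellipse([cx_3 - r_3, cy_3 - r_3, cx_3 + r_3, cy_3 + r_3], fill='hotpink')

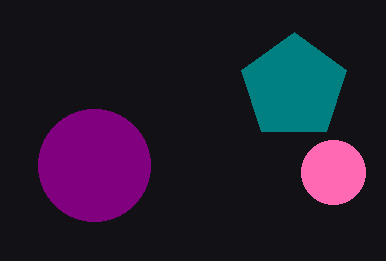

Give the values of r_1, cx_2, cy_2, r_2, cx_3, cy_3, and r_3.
r_1 = 56; cx_2 = 294; cy_2 = 87; r_2 = 55; cx_3 = 333; cy_3 = 172; r_3 = 32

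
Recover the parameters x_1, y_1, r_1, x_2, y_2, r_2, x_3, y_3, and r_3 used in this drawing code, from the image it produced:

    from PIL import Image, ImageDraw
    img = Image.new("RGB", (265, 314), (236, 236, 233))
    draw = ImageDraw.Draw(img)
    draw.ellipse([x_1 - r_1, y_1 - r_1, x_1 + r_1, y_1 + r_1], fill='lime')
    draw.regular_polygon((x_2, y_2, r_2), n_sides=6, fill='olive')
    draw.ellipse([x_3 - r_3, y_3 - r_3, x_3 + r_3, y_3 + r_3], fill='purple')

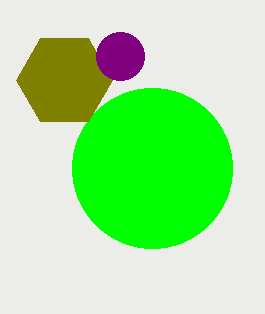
x_1 = 152; y_1 = 168; r_1 = 80; x_2 = 64; y_2 = 80; r_2 = 48; x_3 = 120; y_3 = 56; r_3 = 24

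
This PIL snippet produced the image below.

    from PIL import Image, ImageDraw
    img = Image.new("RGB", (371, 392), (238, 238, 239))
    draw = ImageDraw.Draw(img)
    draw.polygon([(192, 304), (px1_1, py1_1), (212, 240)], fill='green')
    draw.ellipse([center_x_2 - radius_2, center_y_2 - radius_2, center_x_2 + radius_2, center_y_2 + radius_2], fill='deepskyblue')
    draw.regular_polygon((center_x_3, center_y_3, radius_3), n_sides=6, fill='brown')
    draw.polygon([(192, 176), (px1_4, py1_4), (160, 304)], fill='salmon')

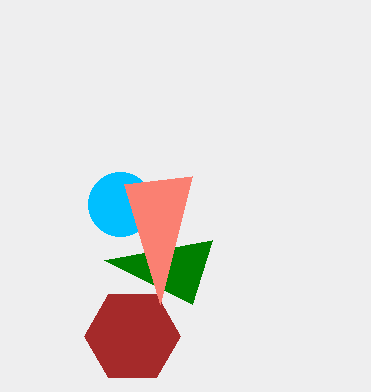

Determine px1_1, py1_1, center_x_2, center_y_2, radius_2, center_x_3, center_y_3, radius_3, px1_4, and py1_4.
px1_1 = 104
py1_1 = 260
center_x_2 = 120
center_y_2 = 204
radius_2 = 32
center_x_3 = 132
center_y_3 = 336
radius_3 = 48
px1_4 = 124
py1_4 = 184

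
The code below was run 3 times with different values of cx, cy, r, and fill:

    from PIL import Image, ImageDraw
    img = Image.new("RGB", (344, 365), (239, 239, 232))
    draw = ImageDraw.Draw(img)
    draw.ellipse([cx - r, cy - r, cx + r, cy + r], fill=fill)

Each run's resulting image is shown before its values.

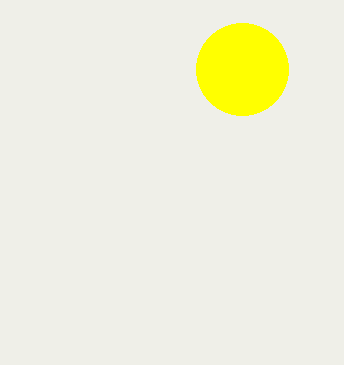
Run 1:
cx = 242
cy = 69
r = 46
fill = 'yellow'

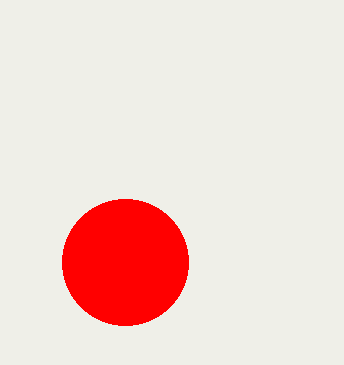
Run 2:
cx = 125; cy = 262; r = 63; fill = 'red'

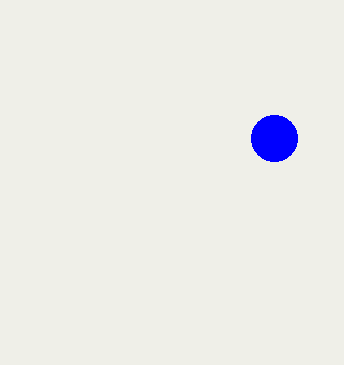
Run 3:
cx = 274, cy = 138, r = 23, fill = 'blue'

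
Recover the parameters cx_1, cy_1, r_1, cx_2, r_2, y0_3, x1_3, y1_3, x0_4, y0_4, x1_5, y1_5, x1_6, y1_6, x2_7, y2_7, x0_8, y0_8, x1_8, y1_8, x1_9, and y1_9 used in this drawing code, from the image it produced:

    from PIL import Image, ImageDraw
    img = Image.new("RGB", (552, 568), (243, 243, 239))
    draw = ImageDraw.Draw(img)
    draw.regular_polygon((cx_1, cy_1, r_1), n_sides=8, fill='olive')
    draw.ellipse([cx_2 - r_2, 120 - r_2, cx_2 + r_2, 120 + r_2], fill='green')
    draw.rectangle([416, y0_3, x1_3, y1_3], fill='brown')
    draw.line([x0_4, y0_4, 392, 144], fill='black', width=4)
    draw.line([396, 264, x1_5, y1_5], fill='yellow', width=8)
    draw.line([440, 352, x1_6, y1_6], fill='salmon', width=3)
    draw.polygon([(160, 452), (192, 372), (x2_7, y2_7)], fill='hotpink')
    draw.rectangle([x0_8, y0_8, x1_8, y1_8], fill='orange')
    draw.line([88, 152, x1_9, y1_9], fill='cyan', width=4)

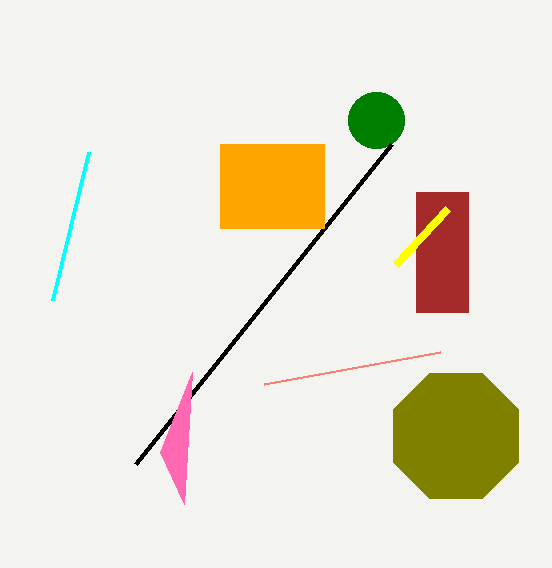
cx_1 = 456; cy_1 = 436; r_1 = 68; cx_2 = 376; r_2 = 28; y0_3 = 192; x1_3 = 468; y1_3 = 312; x0_4 = 136; y0_4 = 464; x1_5 = 448; y1_5 = 208; x1_6 = 264; y1_6 = 384; x2_7 = 184; y2_7 = 504; x0_8 = 220; y0_8 = 144; x1_8 = 324; y1_8 = 228; x1_9 = 52; y1_9 = 300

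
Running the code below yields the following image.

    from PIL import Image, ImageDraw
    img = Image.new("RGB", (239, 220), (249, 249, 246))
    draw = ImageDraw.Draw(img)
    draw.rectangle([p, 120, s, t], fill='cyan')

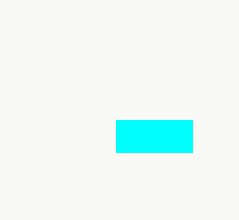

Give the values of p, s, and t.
p = 116; s = 192; t = 152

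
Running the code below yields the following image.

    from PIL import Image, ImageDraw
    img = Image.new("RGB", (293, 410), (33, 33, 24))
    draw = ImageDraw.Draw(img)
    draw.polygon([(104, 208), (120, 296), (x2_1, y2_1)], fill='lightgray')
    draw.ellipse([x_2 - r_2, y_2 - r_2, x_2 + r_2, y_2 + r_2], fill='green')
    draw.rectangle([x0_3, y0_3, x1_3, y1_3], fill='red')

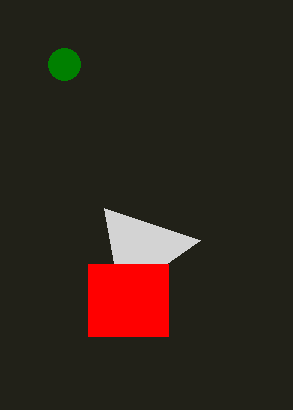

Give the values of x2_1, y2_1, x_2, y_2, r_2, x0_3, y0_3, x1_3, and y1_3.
x2_1 = 200
y2_1 = 240
x_2 = 64
y_2 = 64
r_2 = 16
x0_3 = 88
y0_3 = 264
x1_3 = 168
y1_3 = 336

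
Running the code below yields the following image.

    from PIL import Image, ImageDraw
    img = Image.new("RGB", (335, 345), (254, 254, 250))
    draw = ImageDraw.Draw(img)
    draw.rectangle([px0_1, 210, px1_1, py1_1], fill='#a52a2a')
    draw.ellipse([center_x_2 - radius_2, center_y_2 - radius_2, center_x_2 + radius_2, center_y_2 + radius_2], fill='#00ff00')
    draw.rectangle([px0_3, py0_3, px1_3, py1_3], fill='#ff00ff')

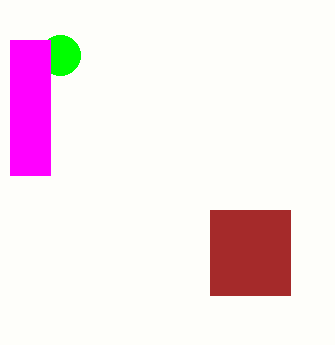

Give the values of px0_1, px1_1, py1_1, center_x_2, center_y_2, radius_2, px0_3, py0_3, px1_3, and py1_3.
px0_1 = 210, px1_1 = 290, py1_1 = 295, center_x_2 = 60, center_y_2 = 55, radius_2 = 20, px0_3 = 10, py0_3 = 40, px1_3 = 50, py1_3 = 175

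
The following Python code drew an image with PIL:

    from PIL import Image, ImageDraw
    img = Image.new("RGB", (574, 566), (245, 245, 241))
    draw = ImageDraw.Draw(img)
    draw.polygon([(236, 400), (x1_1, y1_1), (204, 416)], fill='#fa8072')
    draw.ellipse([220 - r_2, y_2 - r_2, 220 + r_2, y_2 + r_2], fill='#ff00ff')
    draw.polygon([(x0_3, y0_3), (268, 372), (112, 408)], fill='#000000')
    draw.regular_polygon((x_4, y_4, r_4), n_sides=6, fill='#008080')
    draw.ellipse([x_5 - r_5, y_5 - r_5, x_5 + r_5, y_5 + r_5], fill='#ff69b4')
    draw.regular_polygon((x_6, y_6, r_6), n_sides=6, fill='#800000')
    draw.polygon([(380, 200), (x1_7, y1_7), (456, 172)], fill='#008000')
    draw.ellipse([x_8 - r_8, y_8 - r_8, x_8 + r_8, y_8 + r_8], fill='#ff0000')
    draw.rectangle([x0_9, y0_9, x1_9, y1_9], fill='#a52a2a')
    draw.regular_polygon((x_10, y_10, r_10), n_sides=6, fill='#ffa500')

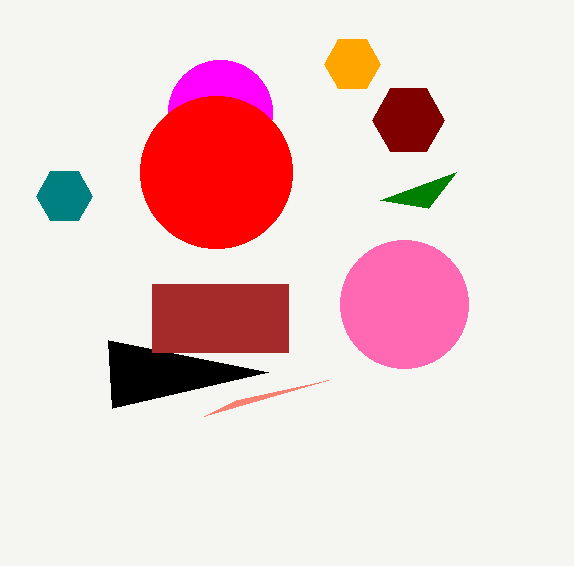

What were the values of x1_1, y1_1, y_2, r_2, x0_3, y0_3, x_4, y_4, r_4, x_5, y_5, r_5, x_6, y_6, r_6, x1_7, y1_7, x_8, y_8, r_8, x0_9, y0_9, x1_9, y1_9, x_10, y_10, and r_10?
x1_1 = 328, y1_1 = 380, y_2 = 112, r_2 = 52, x0_3 = 108, y0_3 = 340, x_4 = 64, y_4 = 196, r_4 = 28, x_5 = 404, y_5 = 304, r_5 = 64, x_6 = 408, y_6 = 120, r_6 = 36, x1_7 = 428, y1_7 = 208, x_8 = 216, y_8 = 172, r_8 = 76, x0_9 = 152, y0_9 = 284, x1_9 = 288, y1_9 = 352, x_10 = 352, y_10 = 64, r_10 = 28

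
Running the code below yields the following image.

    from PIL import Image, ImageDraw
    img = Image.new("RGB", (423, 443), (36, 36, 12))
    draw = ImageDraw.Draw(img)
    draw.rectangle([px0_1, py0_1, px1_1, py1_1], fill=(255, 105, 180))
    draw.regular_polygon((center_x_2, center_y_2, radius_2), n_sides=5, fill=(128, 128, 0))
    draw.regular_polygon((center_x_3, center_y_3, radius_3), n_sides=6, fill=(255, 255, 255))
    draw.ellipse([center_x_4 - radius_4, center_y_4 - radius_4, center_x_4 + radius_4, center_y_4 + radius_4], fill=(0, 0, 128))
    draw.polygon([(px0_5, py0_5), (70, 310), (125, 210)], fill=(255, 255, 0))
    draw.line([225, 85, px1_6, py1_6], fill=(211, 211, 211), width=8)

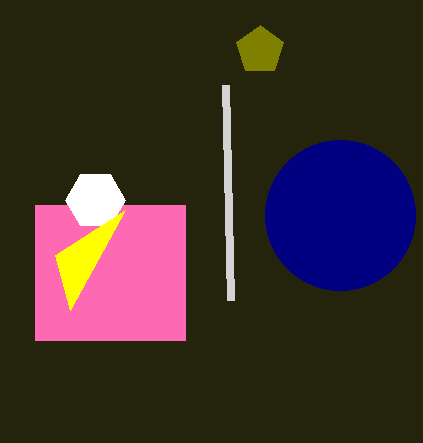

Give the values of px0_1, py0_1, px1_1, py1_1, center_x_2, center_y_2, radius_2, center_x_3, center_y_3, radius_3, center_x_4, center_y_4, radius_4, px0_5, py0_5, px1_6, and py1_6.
px0_1 = 35
py0_1 = 205
px1_1 = 185
py1_1 = 340
center_x_2 = 260
center_y_2 = 50
radius_2 = 25
center_x_3 = 95
center_y_3 = 200
radius_3 = 30
center_x_4 = 340
center_y_4 = 215
radius_4 = 75
px0_5 = 55
py0_5 = 255
px1_6 = 230
py1_6 = 300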